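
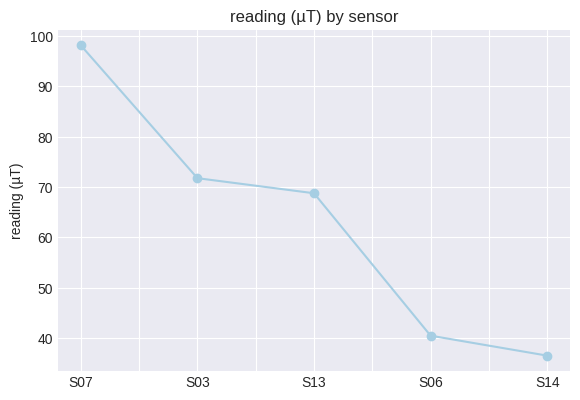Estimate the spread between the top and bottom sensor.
≈ 60

Max S07 ≈ 100, min S14 ≈ 40; range ≈ 60.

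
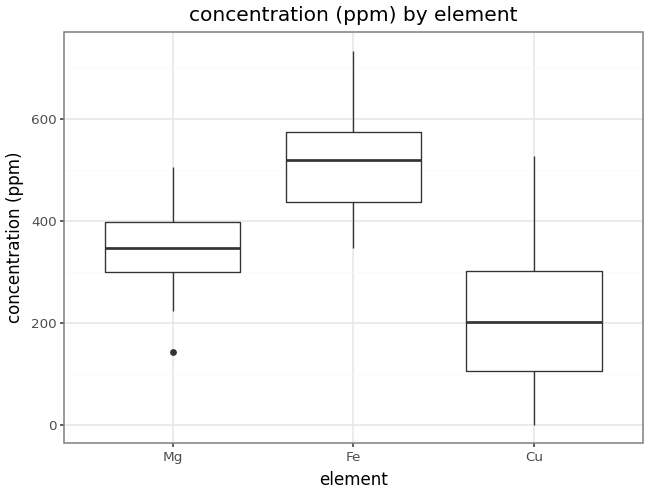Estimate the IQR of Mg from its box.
Q3 ≈ 400, Q1 ≈ 300; IQR ≈ 100.

≈ 100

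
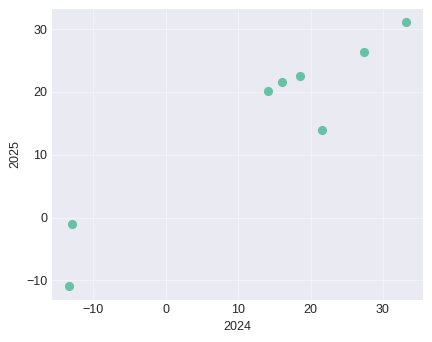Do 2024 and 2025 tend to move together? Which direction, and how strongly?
Points are positively correlated; strong (|r| ≈ 0.9).

positive, strong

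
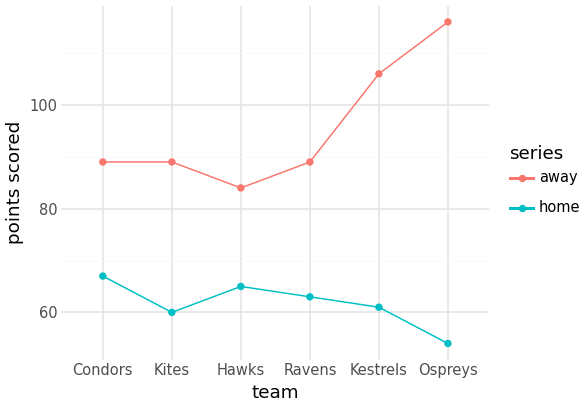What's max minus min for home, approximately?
Max Condors ≈ 70, min Ospreys ≈ 50; range ≈ 20.

≈ 20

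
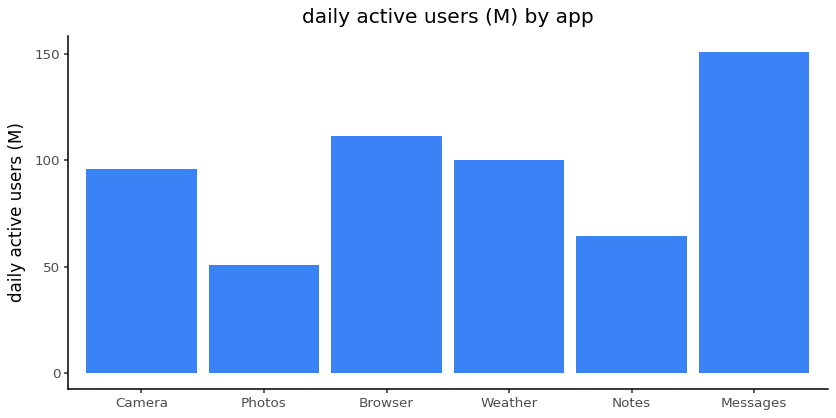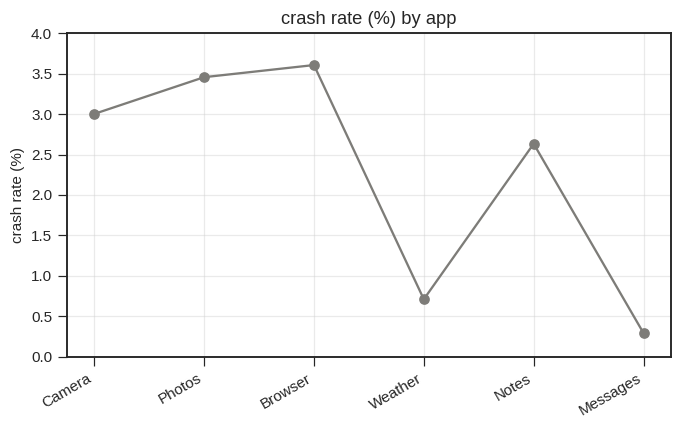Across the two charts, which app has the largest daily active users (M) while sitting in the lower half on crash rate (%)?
Messages

Chart 2 median crash rate (%) ≈ 3; below-median apps: Weather, Notes, Messages. Among those, Messages has the highest daily active users (M) (≈ 160).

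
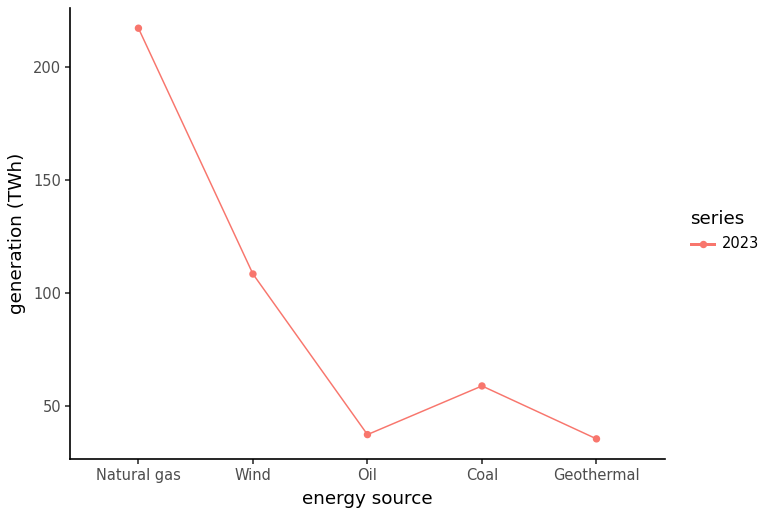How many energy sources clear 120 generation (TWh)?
1

Above 120: Natural gas.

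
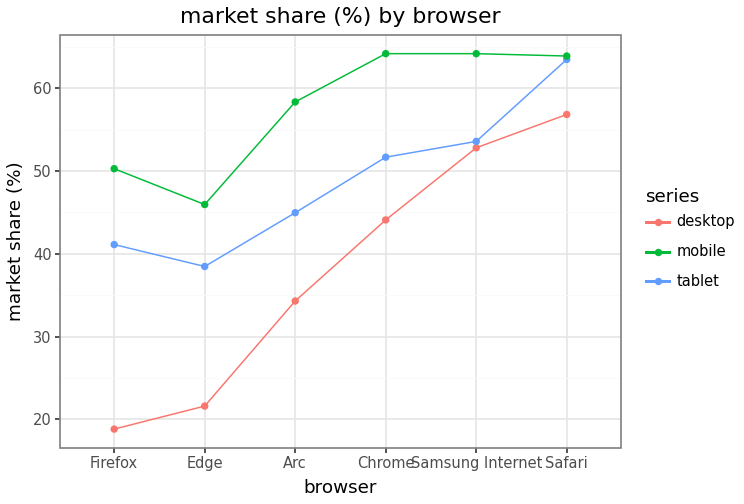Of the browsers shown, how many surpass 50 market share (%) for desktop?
Above 50: Samsung Internet, Safari.

2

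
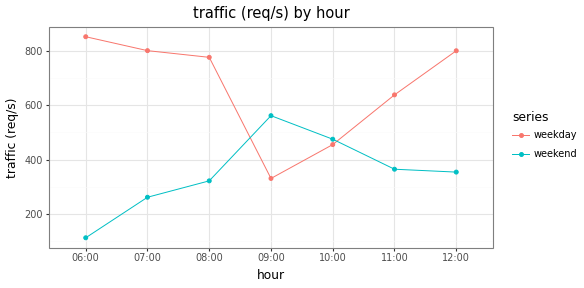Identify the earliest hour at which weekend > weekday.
08:00: weekend ≈ 300 vs weekday ≈ 800 (not yet); 09:00: weekend ≈ 600 vs weekday ≈ 300 (first crossover).

09:00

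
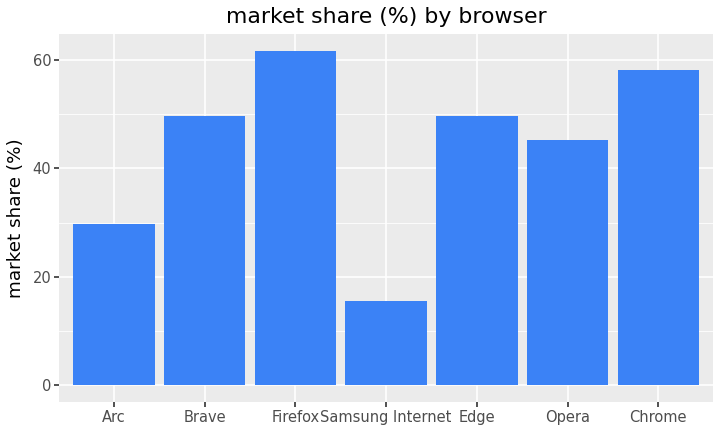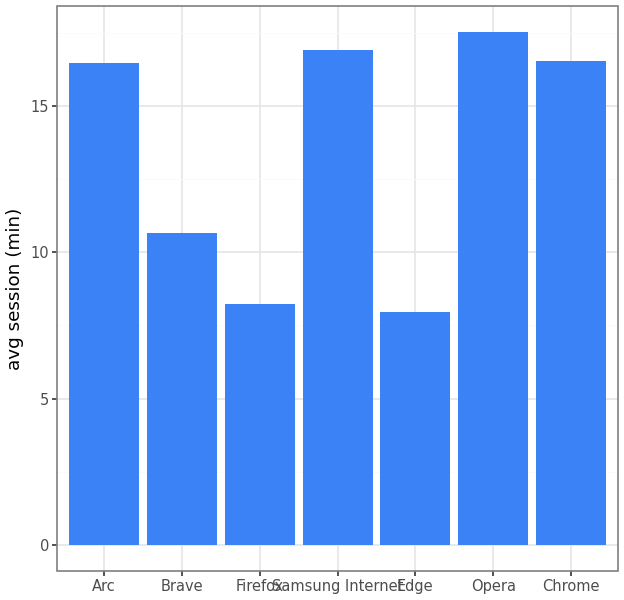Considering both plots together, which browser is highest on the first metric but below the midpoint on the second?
Chart 2 median avg session (min) ≈ 16; below-median browsers: Brave, Firefox, Edge. Among those, Firefox has the highest market share (%) (≈ 60).

Firefox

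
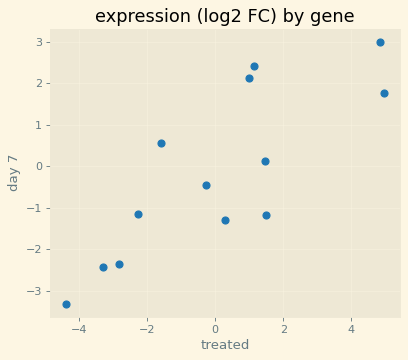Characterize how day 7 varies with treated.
Points are positively correlated; strong (|r| ≈ 0.8).

positive, strong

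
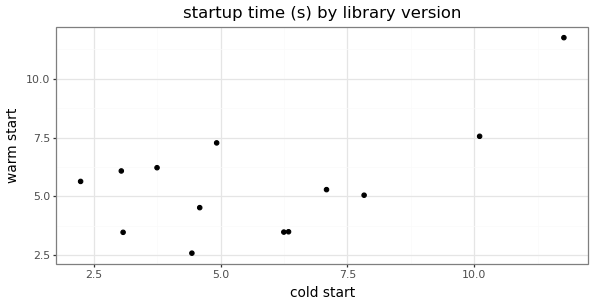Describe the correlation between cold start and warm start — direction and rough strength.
Points are positively correlated; moderate (|r| ≈ 0.6).

positive, moderate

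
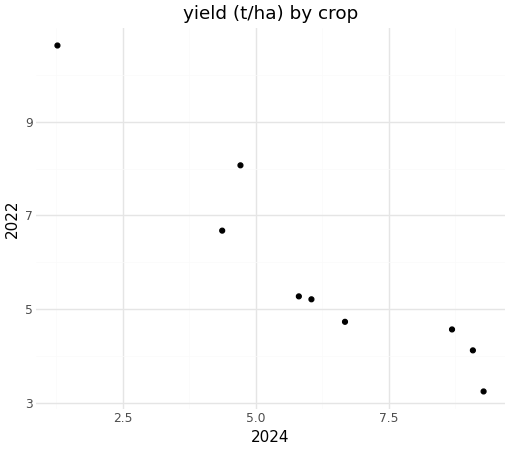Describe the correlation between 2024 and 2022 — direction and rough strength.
negative, strong

Points are negatively correlated; strong (|r| ≈ 0.9).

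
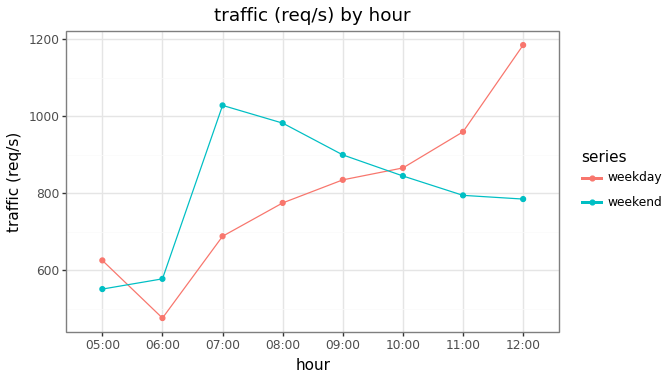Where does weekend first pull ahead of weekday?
05:00: weekend ≈ 600 vs weekday ≈ 600 (not yet); 06:00: weekend ≈ 600 vs weekday ≈ 500 (first crossover).

06:00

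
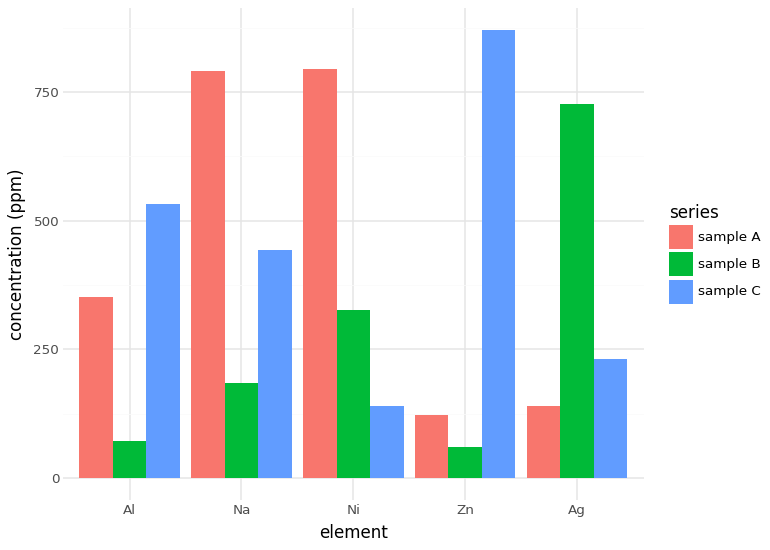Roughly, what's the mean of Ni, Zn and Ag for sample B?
(300 + 100 + 700) / 3 ≈ 367.

≈ 367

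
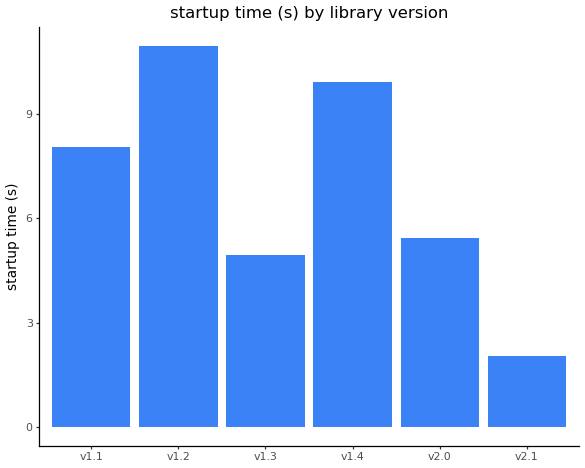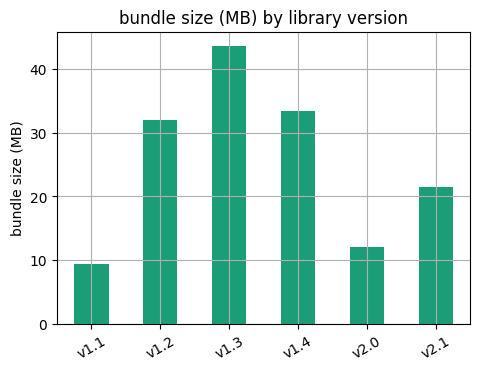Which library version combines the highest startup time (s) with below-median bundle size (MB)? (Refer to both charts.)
Chart 2 median bundle size (MB) ≈ 25; below-median library versions: v1.1, v2.0, v2.1. Among those, v1.1 has the highest startup time (s) (≈ 8).

v1.1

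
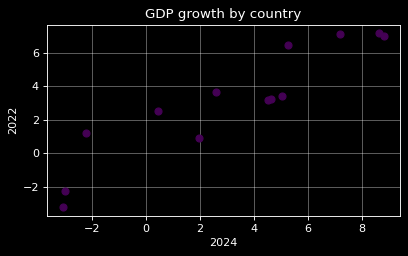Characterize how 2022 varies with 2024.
Points are positively correlated; strong (|r| ≈ 0.9).

positive, strong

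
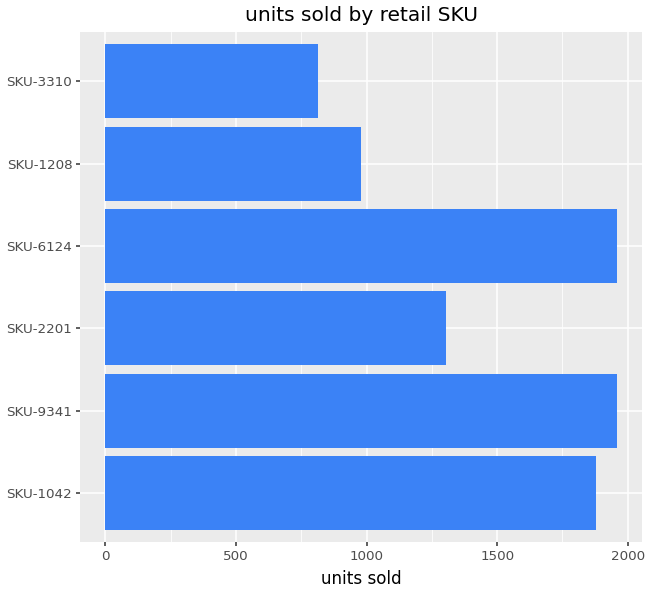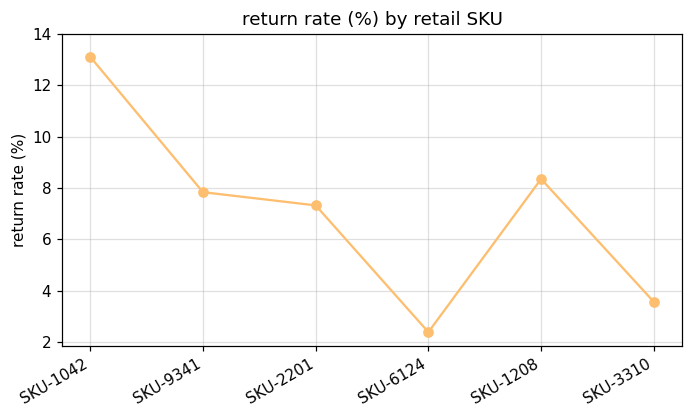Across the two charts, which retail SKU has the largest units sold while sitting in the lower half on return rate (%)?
SKU-6124

Chart 2 median return rate (%) ≈ 8; below-median retail SKUs: SKU-2201, SKU-6124, SKU-3310. Among those, SKU-6124 has the highest units sold (≈ 2000).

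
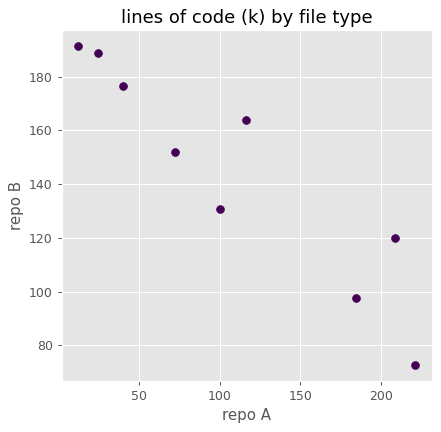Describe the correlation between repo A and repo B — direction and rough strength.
negative, strong

Points are negatively correlated; strong (|r| ≈ 0.9).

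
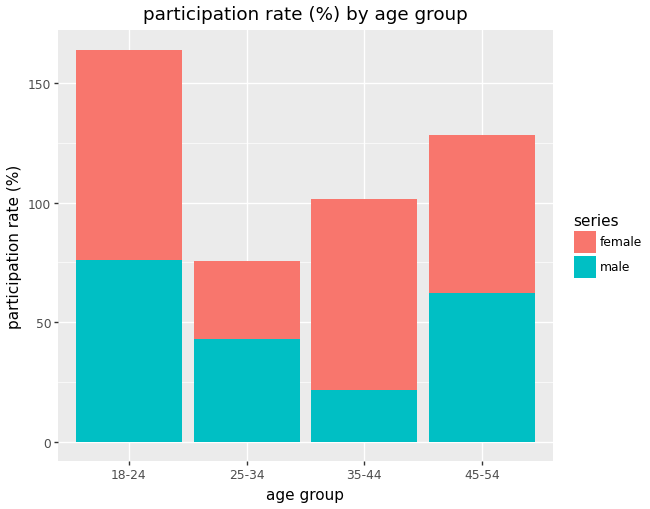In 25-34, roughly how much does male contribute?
≈ 40

male top ≈ 40, bottom ≈ 0; segment ≈ 40.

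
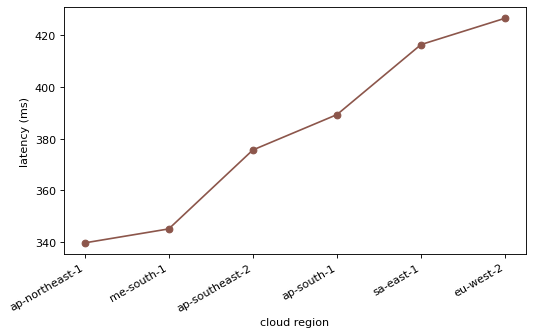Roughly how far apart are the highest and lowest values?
≈ 90

Max eu-west-2 ≈ 430, min ap-northeast-1 ≈ 340; range ≈ 90.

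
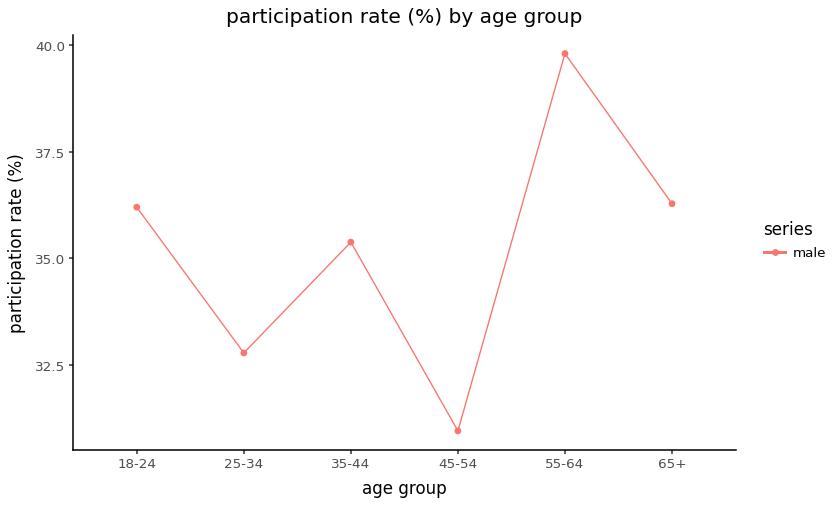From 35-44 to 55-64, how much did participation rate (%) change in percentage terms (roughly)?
≈ +14.3%

35-44 ≈ 35, 55-64 ≈ 40; (40 − 35) / 35 ≈ +14.3%.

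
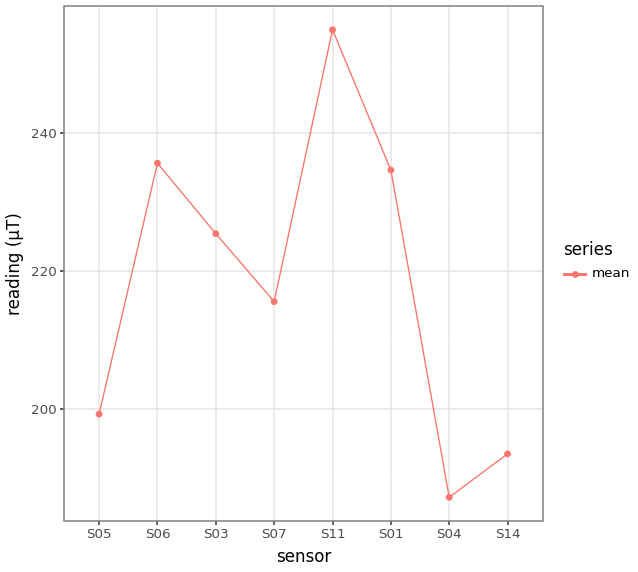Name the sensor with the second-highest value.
S06

Top 3: S11 ≈ 250, S06 ≈ 240, S01 ≈ 230.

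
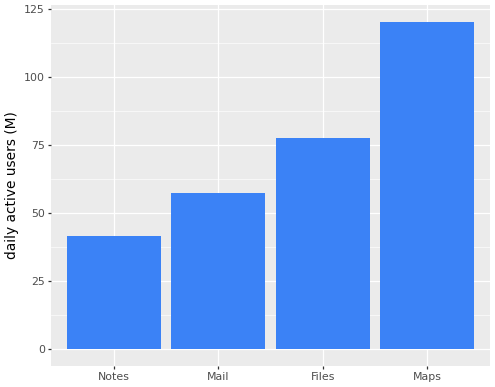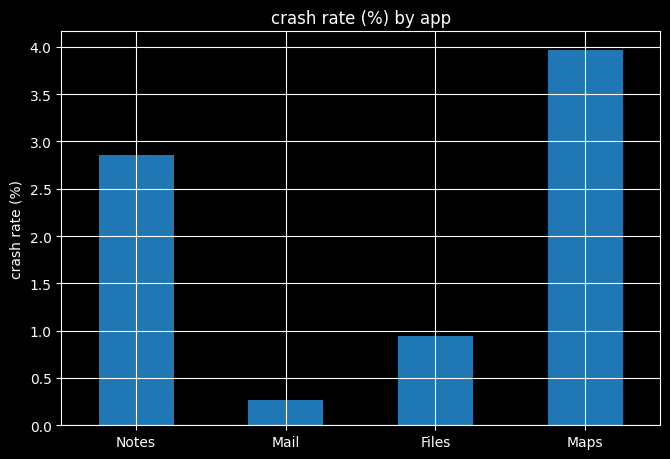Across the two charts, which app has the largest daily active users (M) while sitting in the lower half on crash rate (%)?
Files

Chart 2 median crash rate (%) ≈ 2; below-median apps: Mail, Files. Among those, Files has the highest daily active users (M) (≈ 80).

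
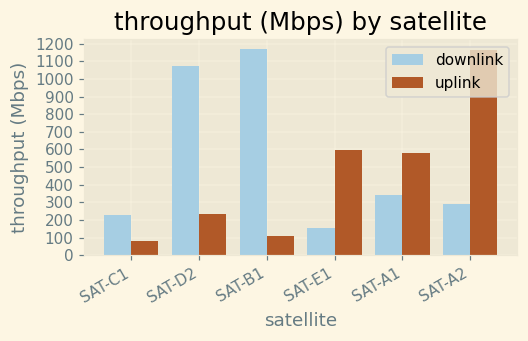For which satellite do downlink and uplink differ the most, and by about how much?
SAT-B1, ≈ 1100 Mbps

SAT-B1: downlink ≈ 1200, uplink ≈ 100 → gap ≈ 1100. Next-largest (SAT-A2) is only ≈ 900.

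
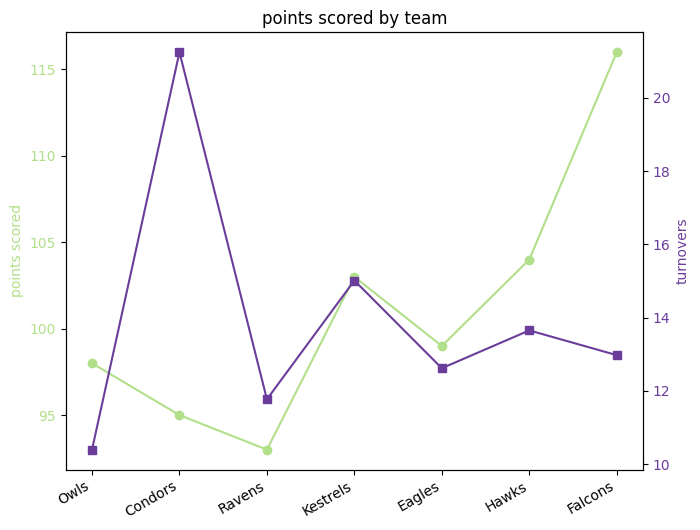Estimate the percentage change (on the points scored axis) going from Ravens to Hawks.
Ravens ≈ 92, Hawks ≈ 104; (104 − 92) / 92 ≈ +13%.

≈ +13%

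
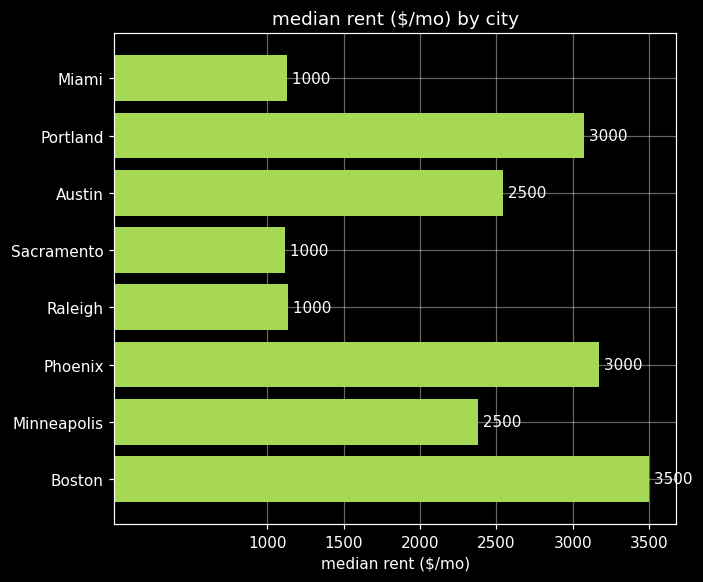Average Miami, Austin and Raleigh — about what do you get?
≈ 1500

(1000 + 2500 + 1000) / 3 ≈ 1500.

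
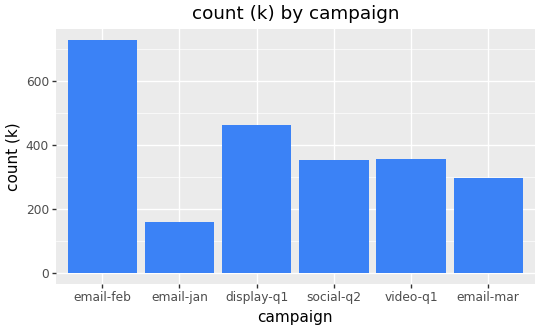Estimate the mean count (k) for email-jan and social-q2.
≈ 300

(200 + 400) / 2 ≈ 300.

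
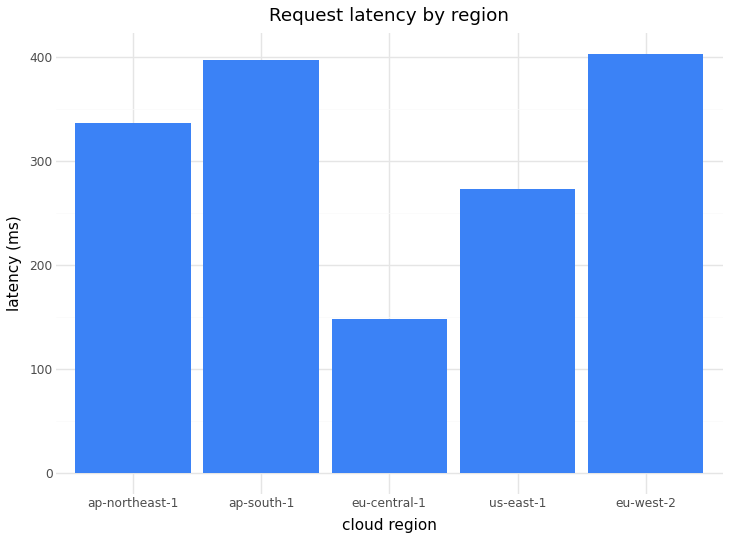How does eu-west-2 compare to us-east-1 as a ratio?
≈ 1.6×

eu-west-2 ≈ 400, us-east-1 ≈ 250; 400/250 ≈ 1.6.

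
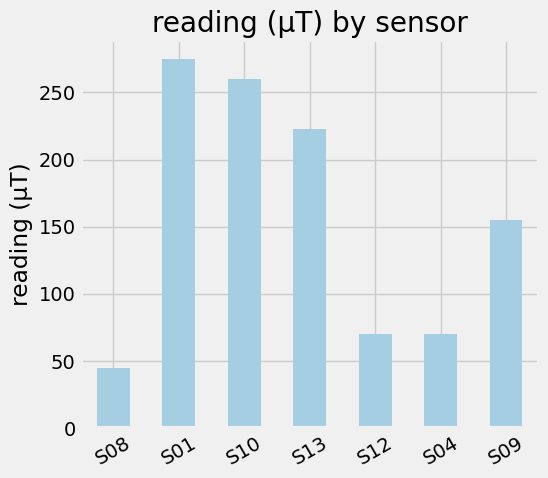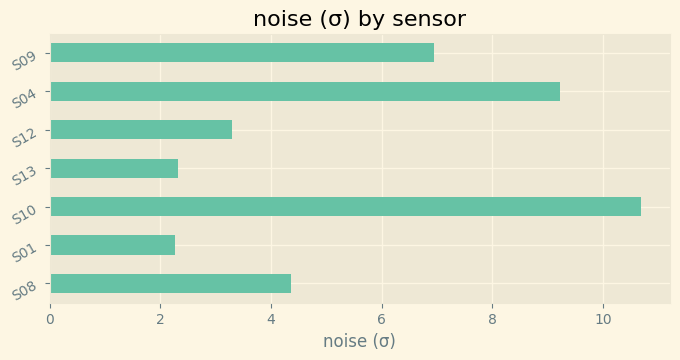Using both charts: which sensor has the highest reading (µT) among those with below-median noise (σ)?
Chart 2 median noise (σ) ≈ 4; below-median sensors: S01, S13, S12. Among those, S01 has the highest reading (µT) (≈ 300).

S01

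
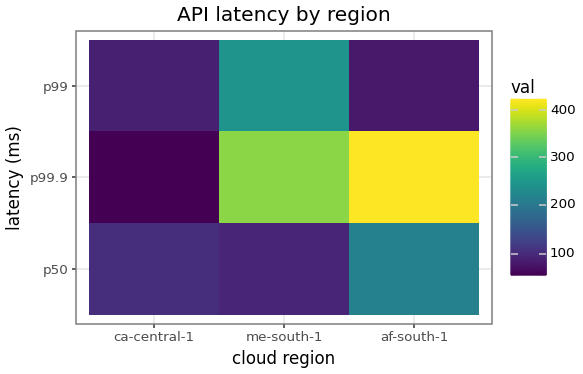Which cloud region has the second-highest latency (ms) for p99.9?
me-south-1

Top 3 for p99.9: af-south-1 ≈ 400, me-south-1 ≈ 350, ca-central-1 ≈ 50.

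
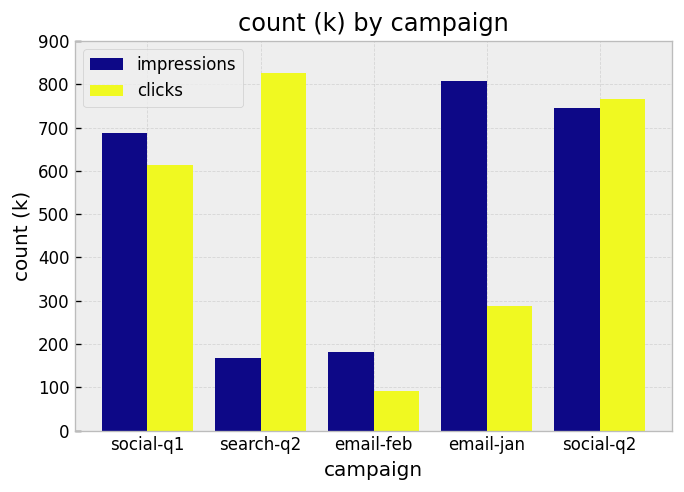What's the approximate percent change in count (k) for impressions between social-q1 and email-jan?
≈ +14.3%

social-q1 ≈ 700, email-jan ≈ 800; (800 − 700) / 700 ≈ +14.3%.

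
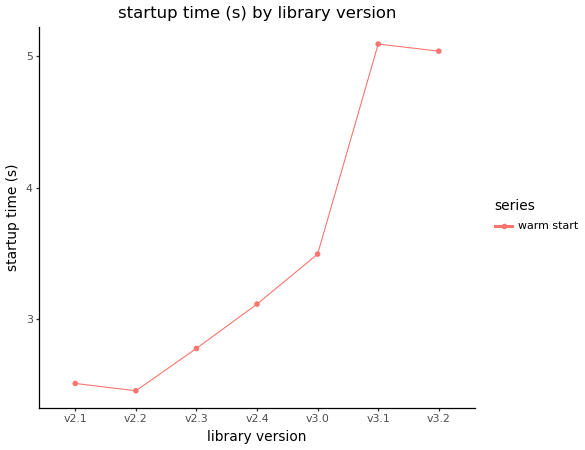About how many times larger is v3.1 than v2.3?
≈ 1.67×

v3.1 ≈ 5.0, v2.3 ≈ 3.0; 5.0/3.0 ≈ 1.67.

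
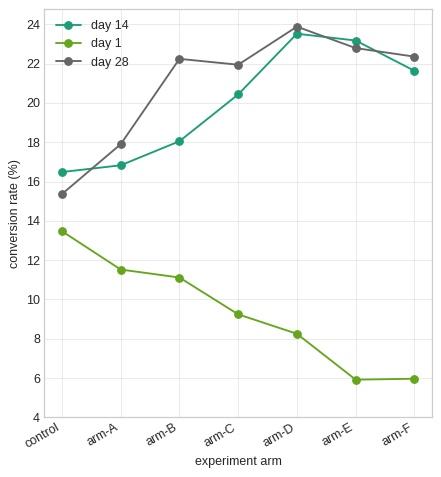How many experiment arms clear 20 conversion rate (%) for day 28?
5

Above 20: arm-B, arm-C, arm-D, arm-E, arm-F.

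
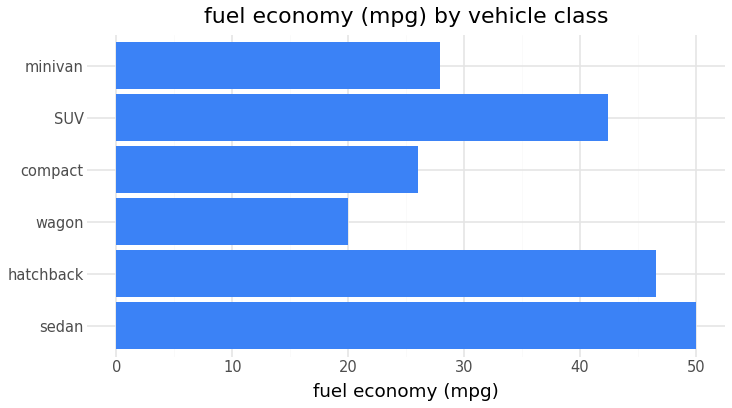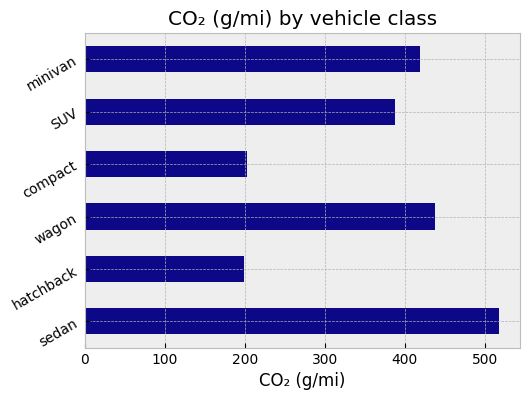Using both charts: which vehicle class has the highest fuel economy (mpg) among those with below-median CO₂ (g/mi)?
hatchback

Chart 2 median CO₂ (g/mi) ≈ 400; below-median vehicle classes: hatchback, compact, SUV. Among those, hatchback has the highest fuel economy (mpg) (≈ 45).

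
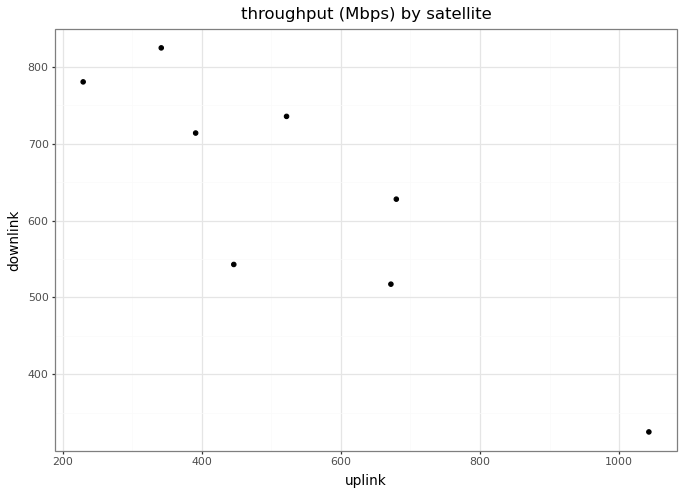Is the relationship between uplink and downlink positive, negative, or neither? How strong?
negative, strong

Points are negatively correlated; strong (|r| ≈ 0.9).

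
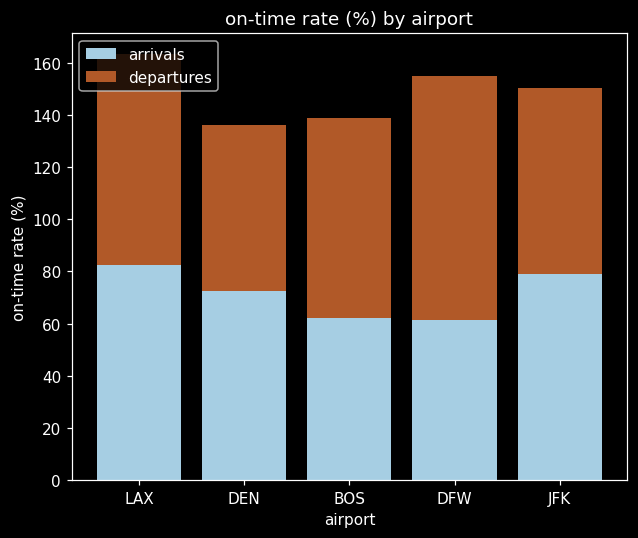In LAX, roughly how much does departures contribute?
≈ 80

departures top ≈ 160, bottom ≈ 80; segment ≈ 80.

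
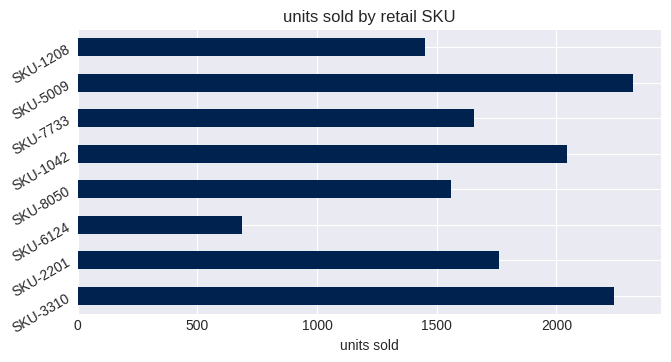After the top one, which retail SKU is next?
Top 3: SKU-5009 ≈ 2400, SKU-3310 ≈ 2200, SKU-1042 ≈ 2000.

SKU-3310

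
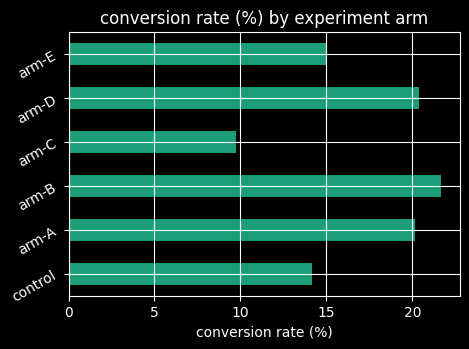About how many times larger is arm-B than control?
≈ 1.57×

arm-B ≈ 22, control ≈ 14; 22/14 ≈ 1.57.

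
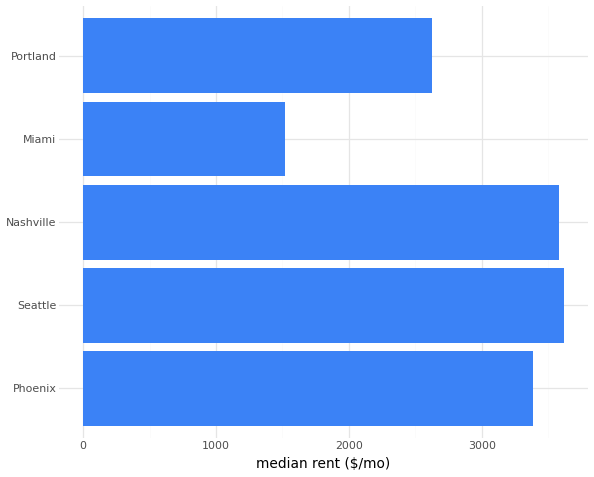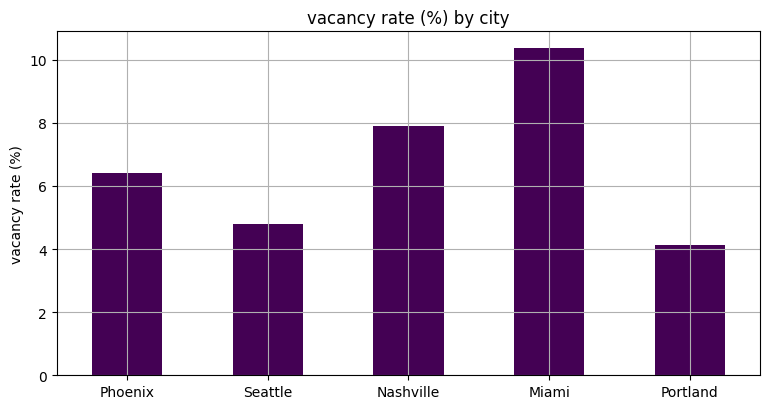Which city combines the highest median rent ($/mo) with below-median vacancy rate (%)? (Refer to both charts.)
Chart 2 median vacancy rate (%) ≈ 6; below-median cities: Seattle, Portland. Among those, Seattle has the highest median rent ($/mo) (≈ 3500).

Seattle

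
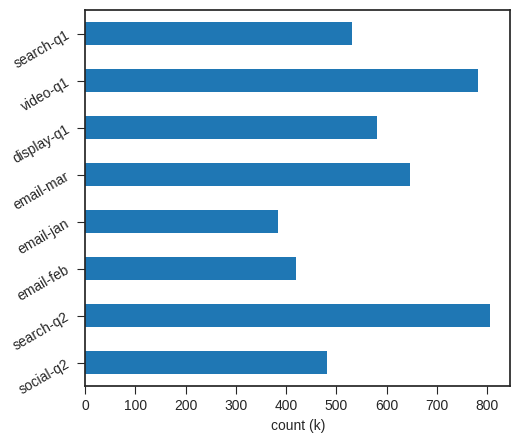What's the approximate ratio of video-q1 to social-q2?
video-q1 ≈ 800, social-q2 ≈ 500; 800/500 ≈ 1.6.

≈ 1.6×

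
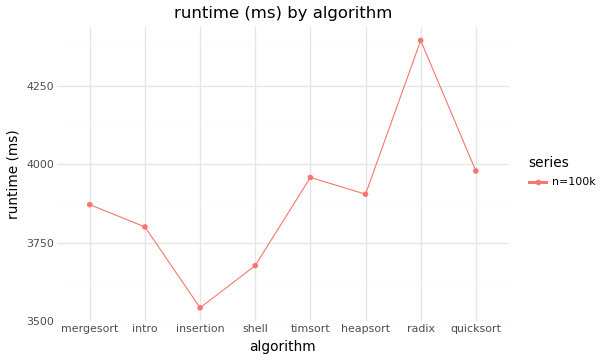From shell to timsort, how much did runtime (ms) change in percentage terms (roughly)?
≈ +8.1%

shell ≈ 3700, timsort ≈ 4000; (4000 − 3700) / 3700 ≈ +8.1%.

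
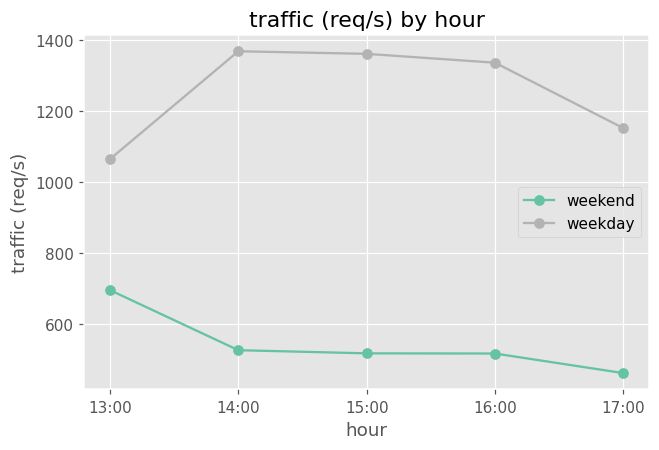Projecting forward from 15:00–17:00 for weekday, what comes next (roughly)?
≈ 1100

Last three: 1400, 1300, 1200 → slope ≈ -100/step → next ≈ 1100.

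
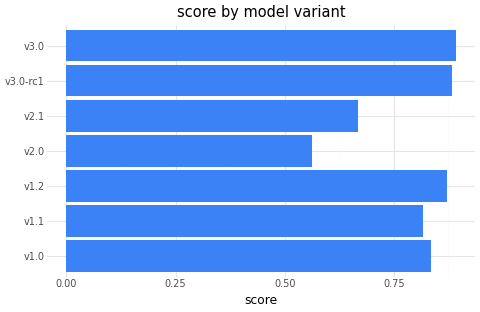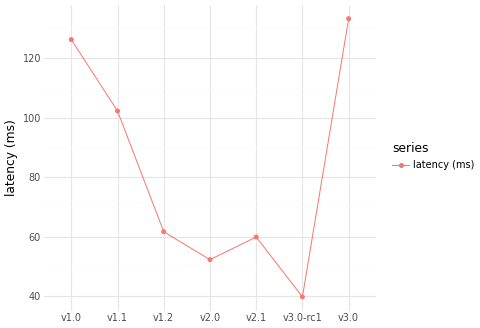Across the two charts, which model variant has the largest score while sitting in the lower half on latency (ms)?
Chart 2 median latency (ms) ≈ 60; below-median model variants: v2.0, v2.1, v3.0-rc1. Among those, v3.0-rc1 has the highest score (≈ 0.9).

v3.0-rc1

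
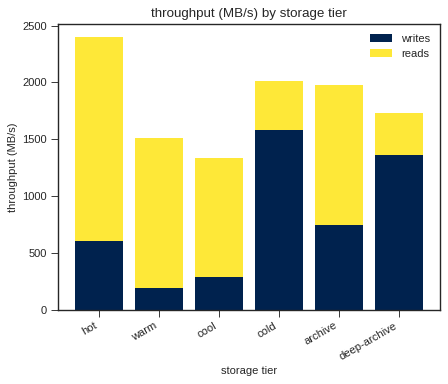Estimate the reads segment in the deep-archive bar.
reads top ≈ 1800, bottom ≈ 1400; segment ≈ 400.

≈ 400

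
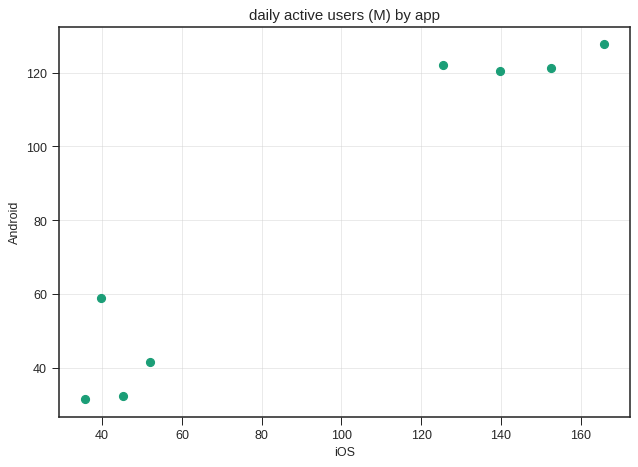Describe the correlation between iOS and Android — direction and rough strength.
positive, strong

Points are positively correlated; strong (|r| ≈ 1.0).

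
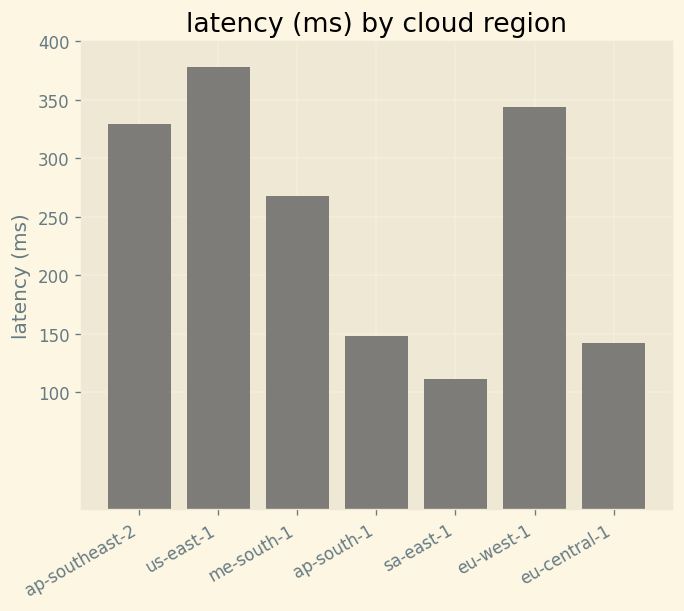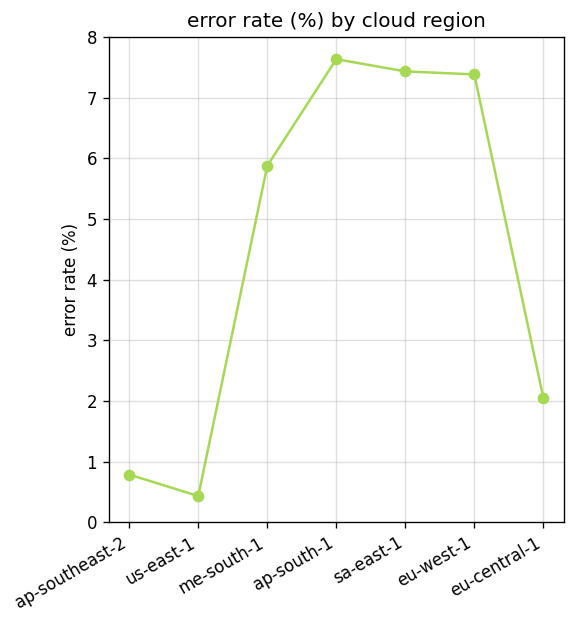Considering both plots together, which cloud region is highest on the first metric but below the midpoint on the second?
Chart 2 median error rate (%) ≈ 6; below-median cloud regions: ap-southeast-2, us-east-1, eu-central-1. Among those, us-east-1 has the highest latency (ms) (≈ 400).

us-east-1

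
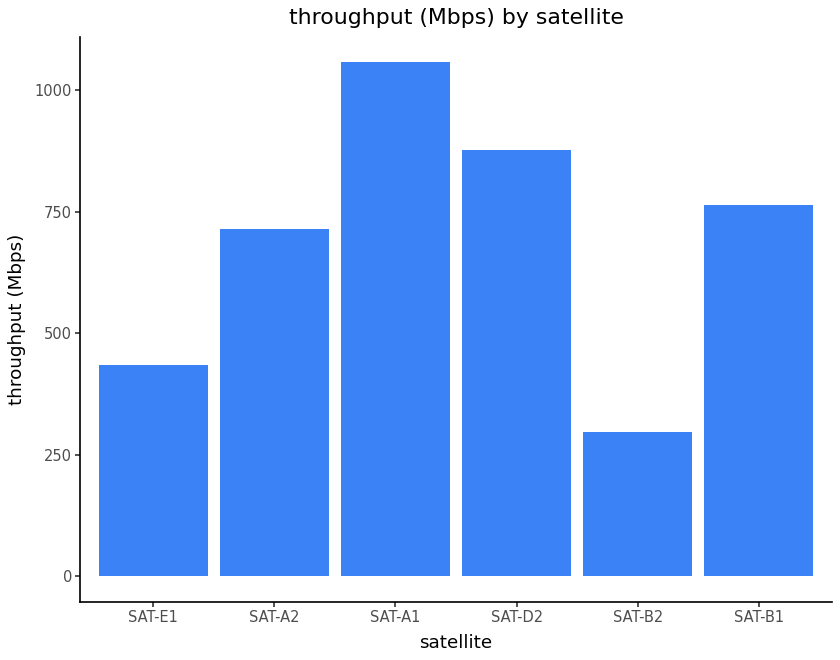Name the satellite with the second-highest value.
SAT-D2

Top 3: SAT-A1 ≈ 1100, SAT-D2 ≈ 900, SAT-B1 ≈ 800.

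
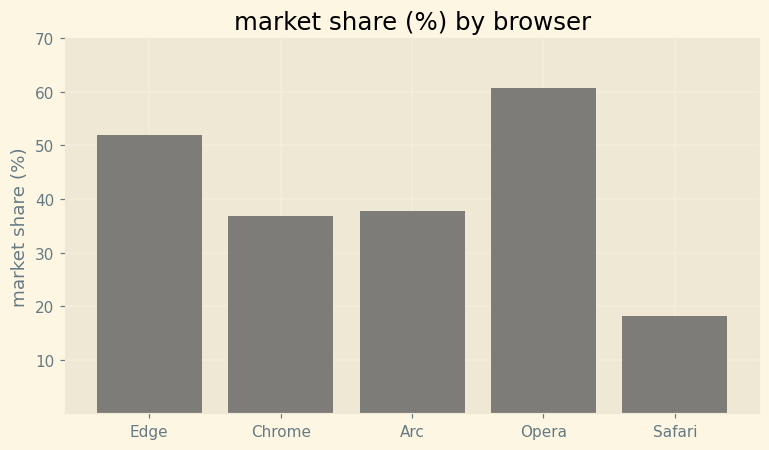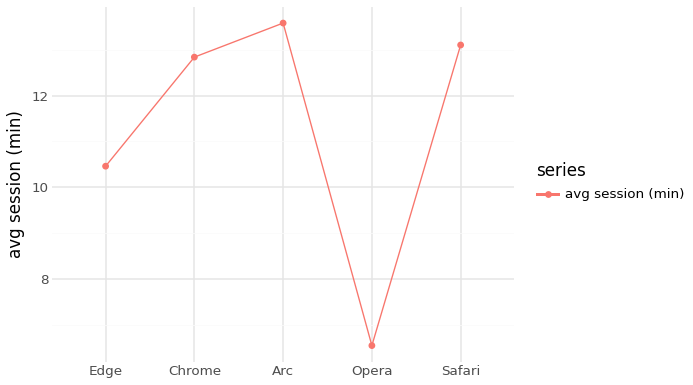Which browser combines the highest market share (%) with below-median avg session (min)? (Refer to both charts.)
Chart 2 median avg session (min) ≈ 12; below-median browsers: Edge, Opera. Among those, Opera has the highest market share (%) (≈ 60).

Opera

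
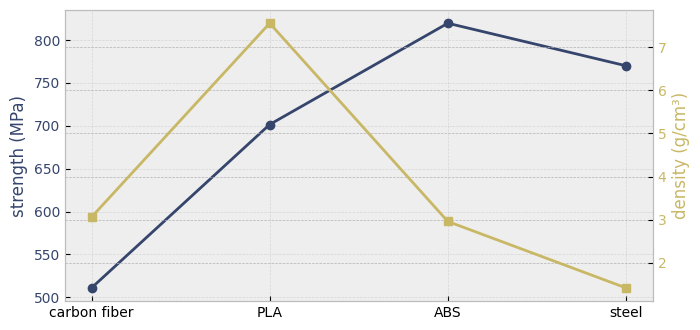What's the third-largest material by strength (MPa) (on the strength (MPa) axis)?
PLA

Top 4 (on the strength (MPa) axis): ABS ≈ 800, steel ≈ 750, PLA ≈ 700, carbon fiber ≈ 500.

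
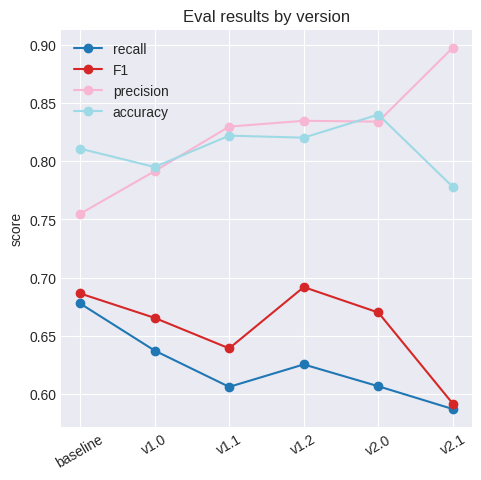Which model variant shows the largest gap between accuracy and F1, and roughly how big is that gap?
v2.1, ≈ 0.20

v2.1: accuracy ≈ 0.80, F1 ≈ 0.60 → gap ≈ 0.20. Next-largest (v1.1) is only ≈ 0.15.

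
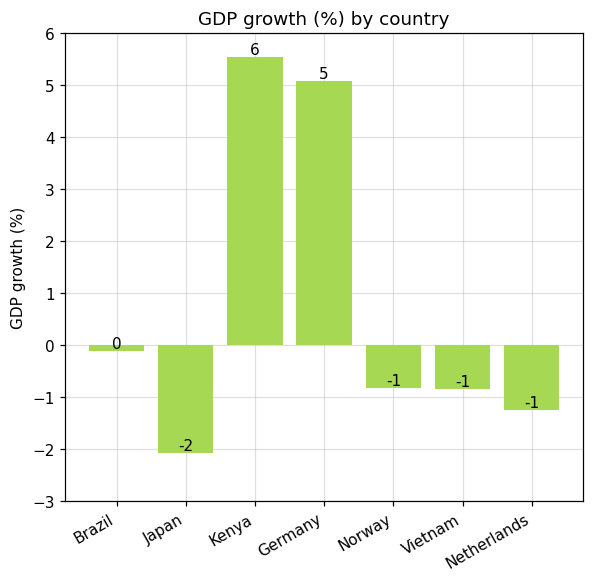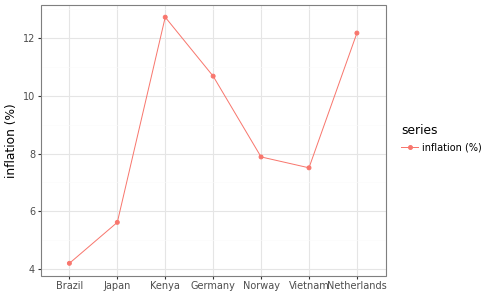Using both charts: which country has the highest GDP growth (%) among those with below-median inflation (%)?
Chart 2 median inflation (%) ≈ 8; below-median countries: Brazil, Japan, Vietnam. Among those, Brazil has the highest GDP growth (%) (≈ 0).

Brazil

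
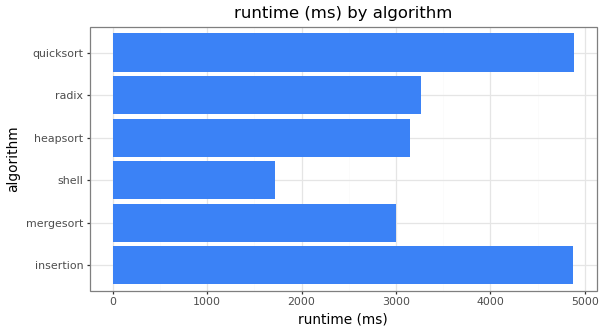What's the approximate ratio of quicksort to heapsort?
≈ 1.67×

quicksort ≈ 5000, heapsort ≈ 3000; 5000/3000 ≈ 1.67.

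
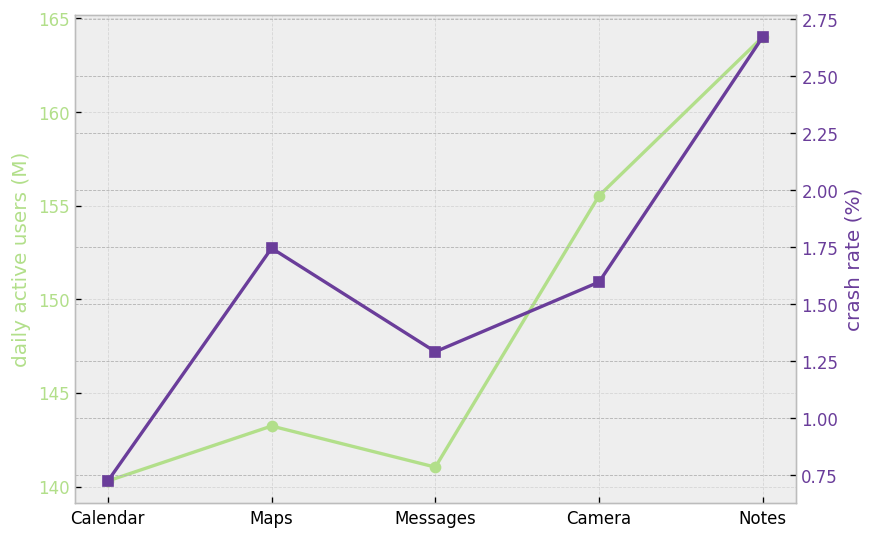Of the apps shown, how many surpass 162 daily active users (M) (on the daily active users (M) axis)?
1

Above 162: Notes.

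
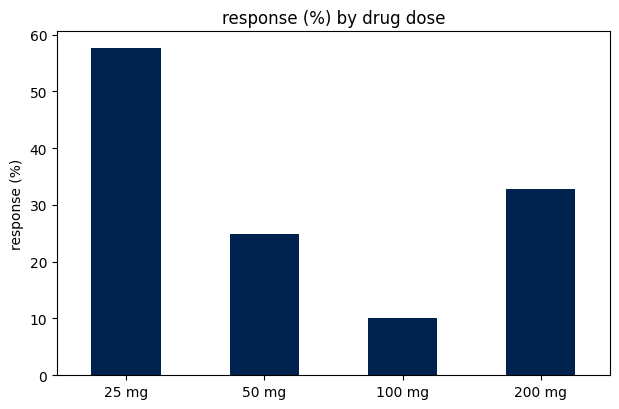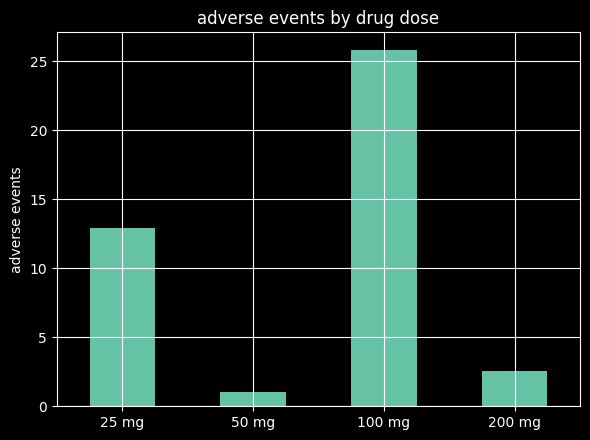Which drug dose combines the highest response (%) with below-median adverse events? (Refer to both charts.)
200 mg

Chart 2 median adverse events ≈ 10; below-median drug doses: 50 mg, 200 mg. Among those, 200 mg has the highest response (%) (≈ 30).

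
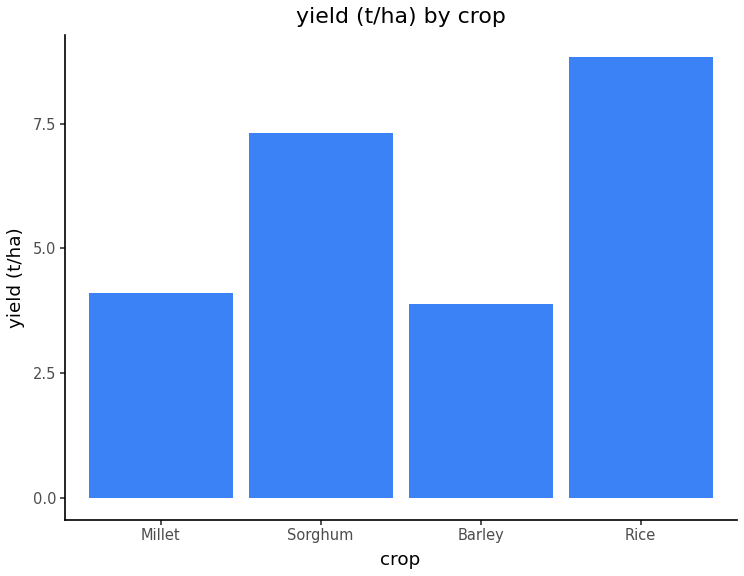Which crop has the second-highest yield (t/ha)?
Top 3: Rice ≈ 9, Sorghum ≈ 7, Millet ≈ 4.

Sorghum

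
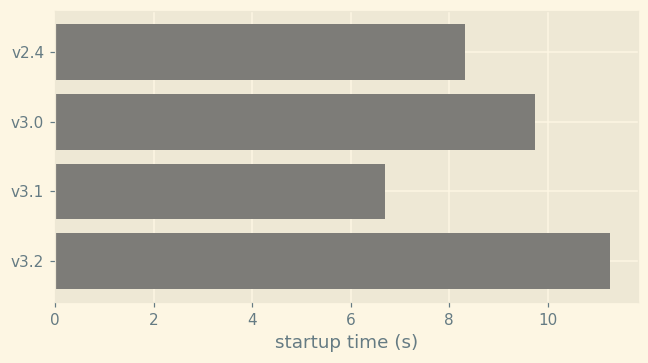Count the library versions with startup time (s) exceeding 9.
Above 9: v3.0, v3.2.

2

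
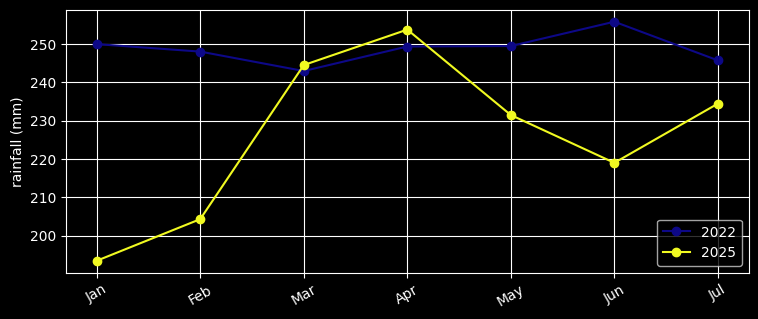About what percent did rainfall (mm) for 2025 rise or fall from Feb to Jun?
Feb ≈ 200, Jun ≈ 220; (220 − 200) / 200 ≈ +10%.

≈ +10%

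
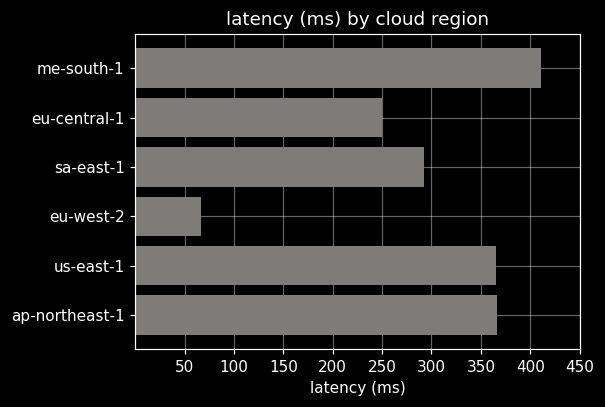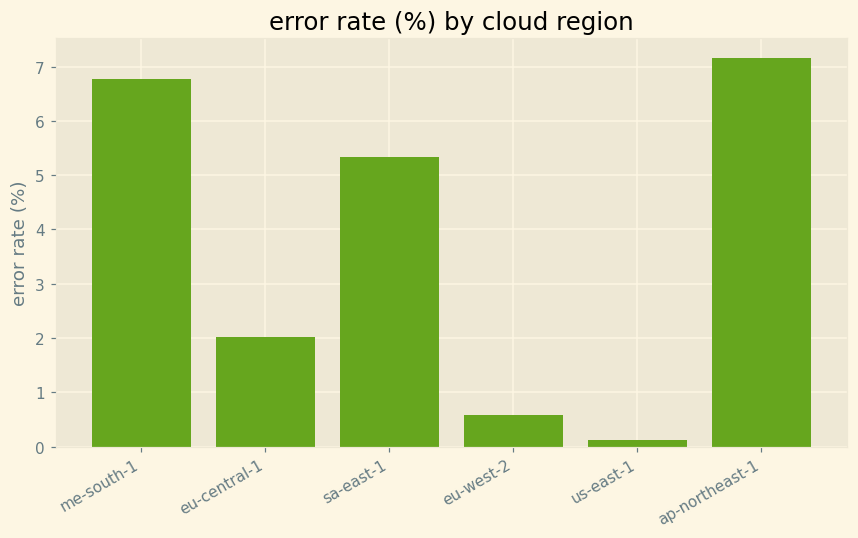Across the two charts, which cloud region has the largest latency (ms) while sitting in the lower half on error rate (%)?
Chart 2 median error rate (%) ≈ 4; below-median cloud regions: eu-central-1, eu-west-2, us-east-1. Among those, us-east-1 has the highest latency (ms) (≈ 350).

us-east-1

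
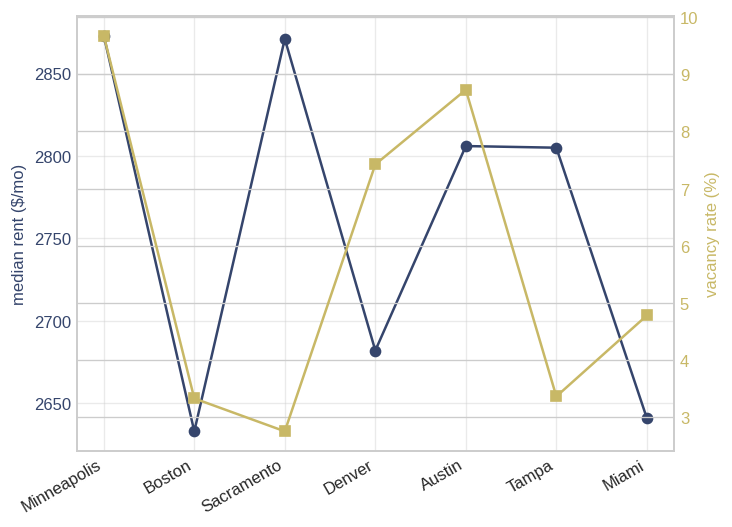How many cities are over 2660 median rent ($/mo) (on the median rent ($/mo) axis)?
5

Above 2660: Minneapolis, Sacramento, Denver, Austin, Tampa.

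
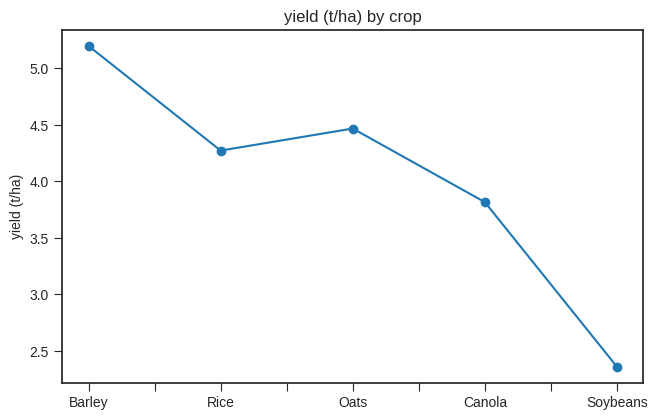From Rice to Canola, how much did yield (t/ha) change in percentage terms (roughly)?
≈ -11.1%

Rice ≈ 4.5, Canola ≈ 4.0; (4.0 − 4.5) / 4.5 ≈ -11.1%.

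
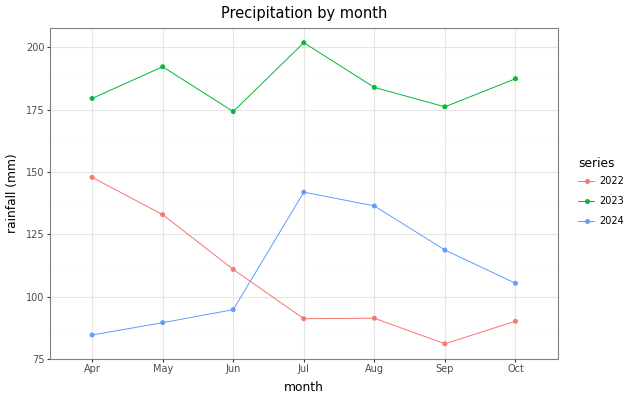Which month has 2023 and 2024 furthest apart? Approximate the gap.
May, ≈ 120 mm

May: 2023 ≈ 200, 2024 ≈ 80 → gap ≈ 120. Next-largest (Apr) is only ≈ 100.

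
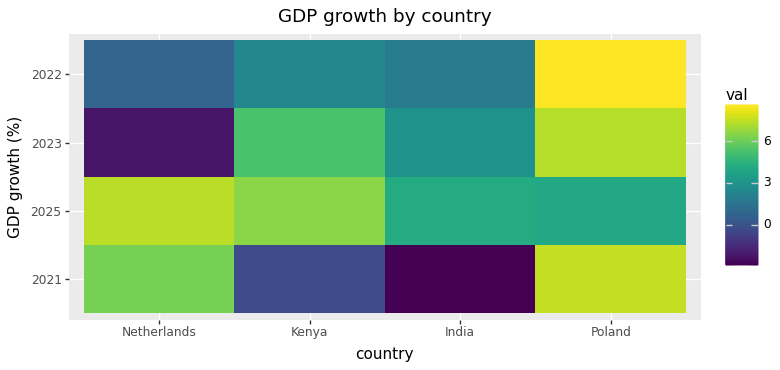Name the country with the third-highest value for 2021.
Kenya

Top 4 for 2021: Poland ≈ 8, Netherlands ≈ 6, Kenya ≈ 0, India ≈ -3.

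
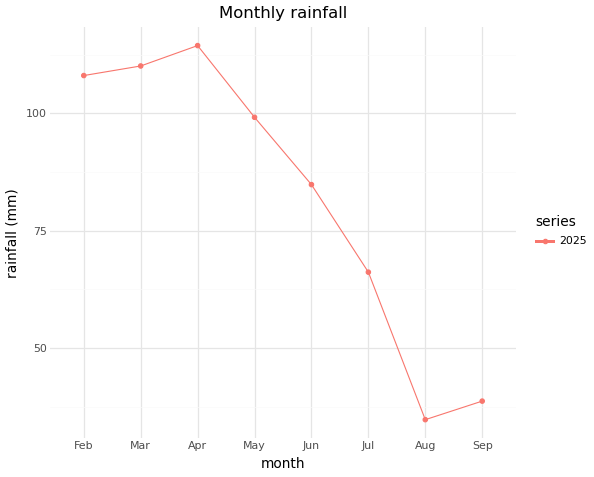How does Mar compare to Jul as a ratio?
≈ 1.57×

Mar ≈ 110, Jul ≈ 70; 110/70 ≈ 1.57.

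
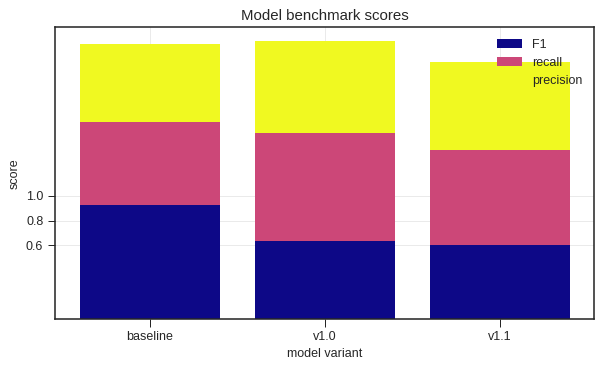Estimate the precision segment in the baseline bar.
precision top ≈ 2.2, bottom ≈ 1.6; segment ≈ 0.6.

≈ 0.6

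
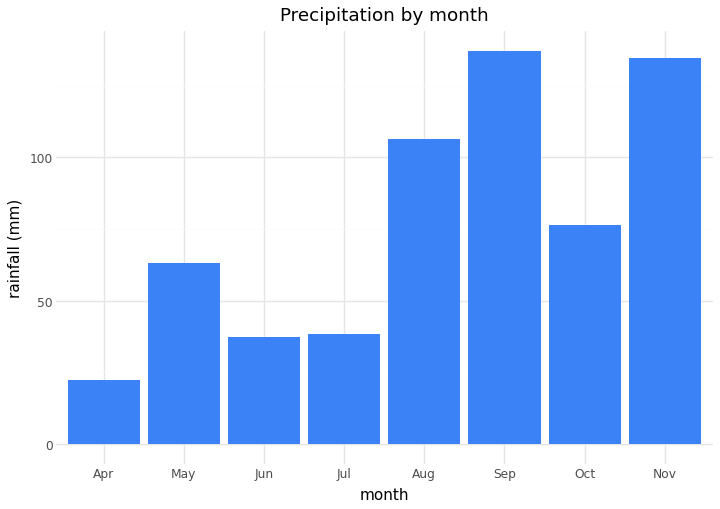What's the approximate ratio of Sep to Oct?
≈ 1.75×

Sep ≈ 140, Oct ≈ 80; 140/80 ≈ 1.75.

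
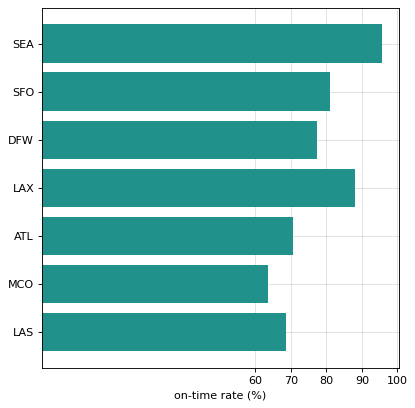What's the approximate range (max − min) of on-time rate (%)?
Max SEA ≈ 100, min MCO ≈ 60; range ≈ 40.

≈ 40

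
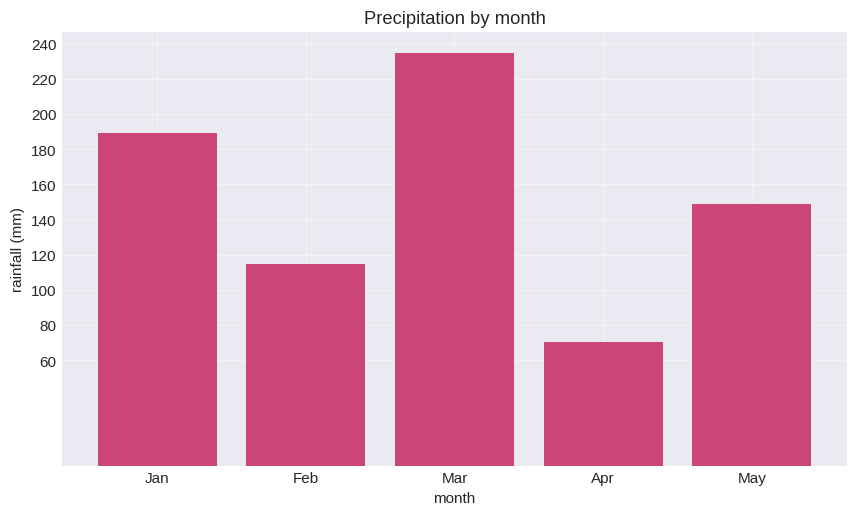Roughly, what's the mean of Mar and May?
≈ 190

(240 + 140) / 2 ≈ 190.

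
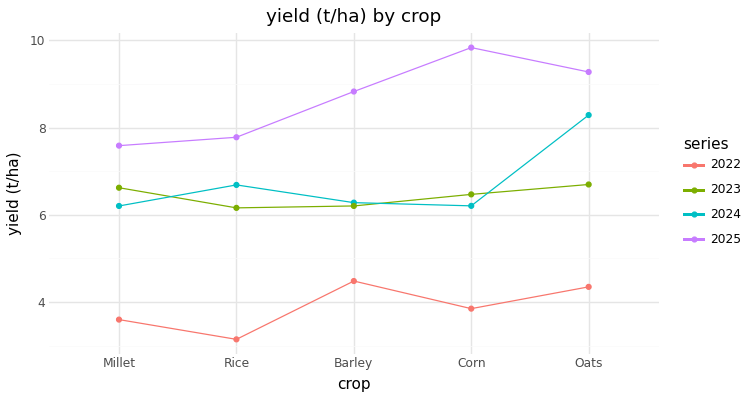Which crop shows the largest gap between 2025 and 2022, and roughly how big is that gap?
Corn, ≈ 6 t/ha

Corn: 2025 ≈ 10, 2022 ≈ 4 → gap ≈ 6. Next-largest (Oats) is only ≈ 5.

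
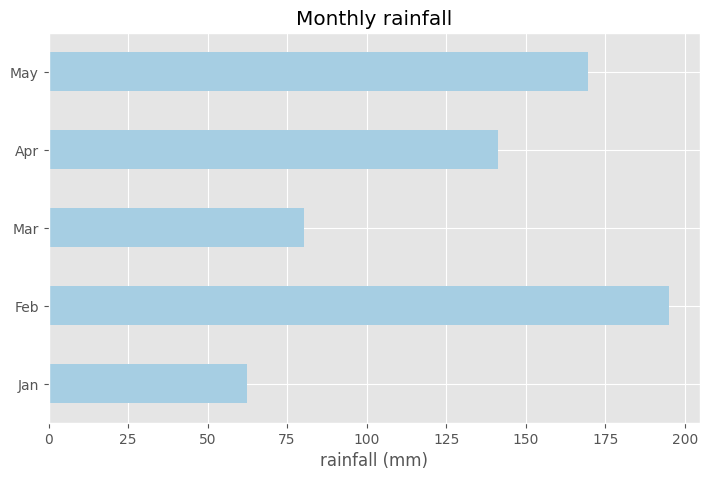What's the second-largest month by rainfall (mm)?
May

Top 3: Feb ≈ 200, May ≈ 160, Apr ≈ 140.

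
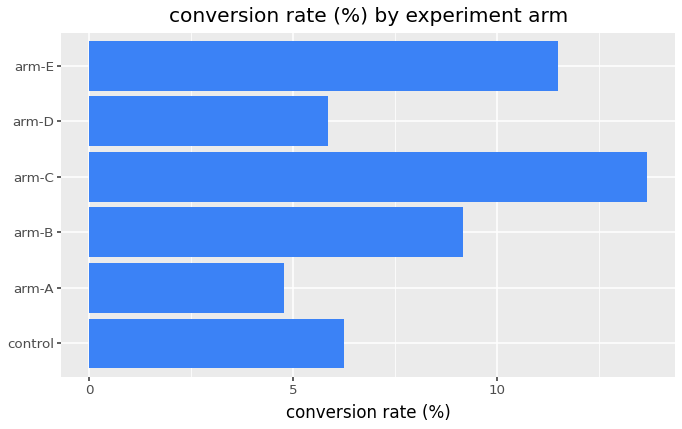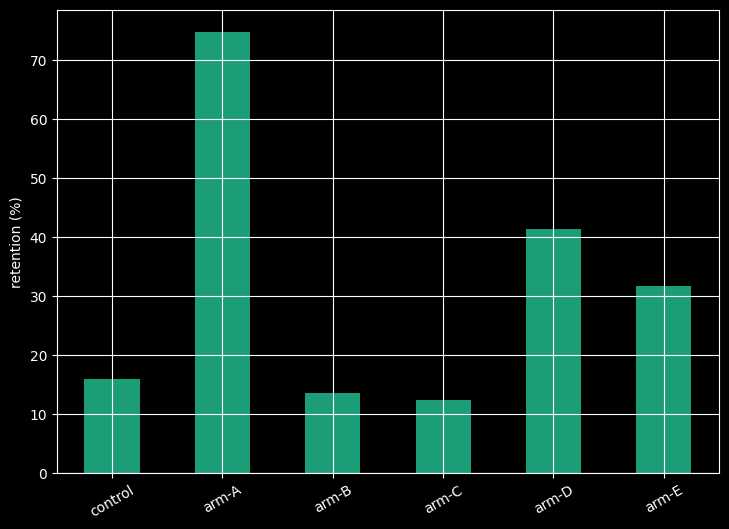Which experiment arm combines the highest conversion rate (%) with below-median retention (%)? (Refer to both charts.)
arm-C

Chart 2 median retention (%) ≈ 20; below-median experiment arms: control, arm-B, arm-C. Among those, arm-C has the highest conversion rate (%) (≈ 14).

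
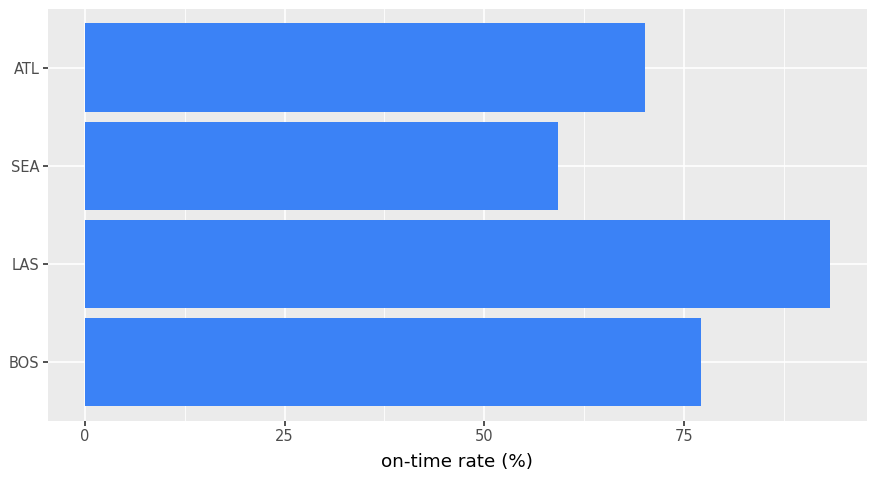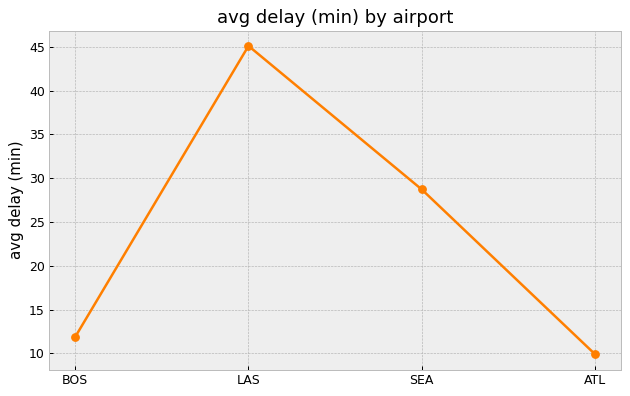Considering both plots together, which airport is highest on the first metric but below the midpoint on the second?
Chart 2 median avg delay (min) ≈ 20; below-median airports: BOS, ATL. Among those, BOS has the highest on-time rate (%) (≈ 80).

BOS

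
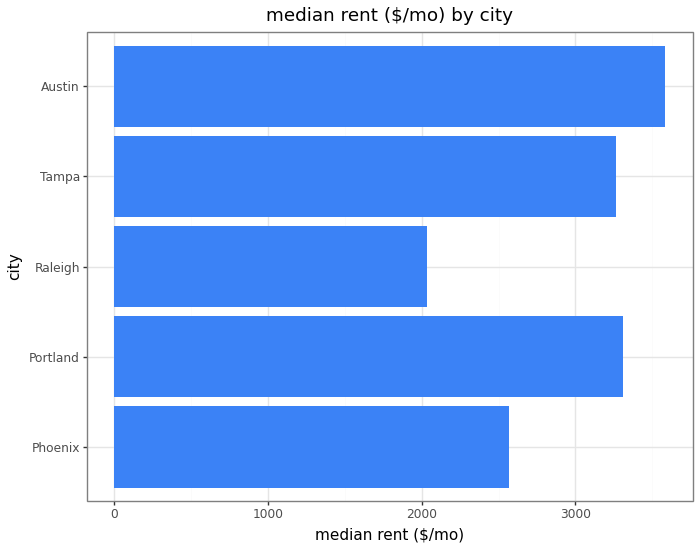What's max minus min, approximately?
≈ 1500

Max Austin ≈ 3500, min Raleigh ≈ 2000; range ≈ 1500.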